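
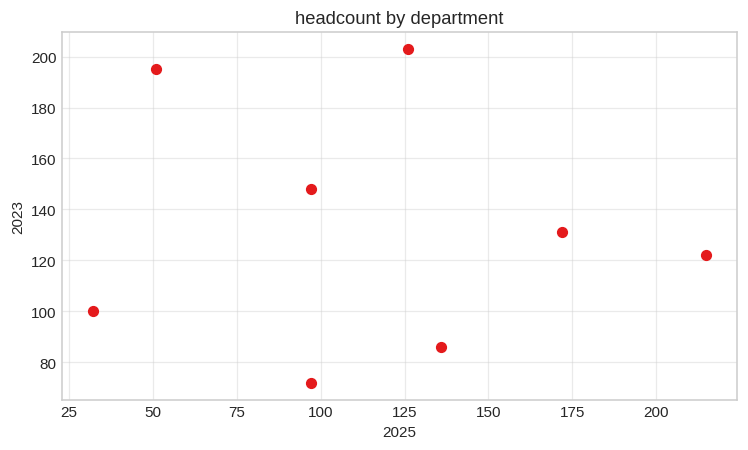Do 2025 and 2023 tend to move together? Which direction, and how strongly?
no clear correlation

Points are roughly uncorrelated; weak (|r| ≈ 0.1).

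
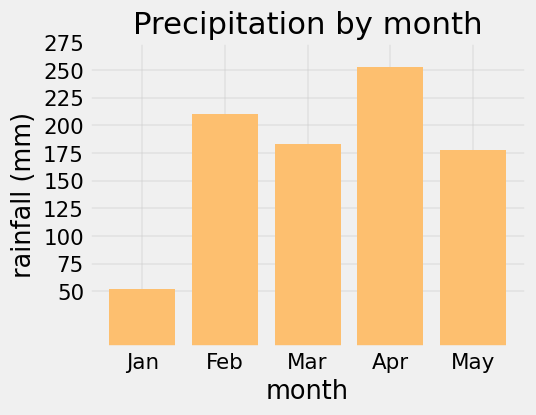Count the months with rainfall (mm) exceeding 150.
4

Above 150: Feb, Mar, Apr, May.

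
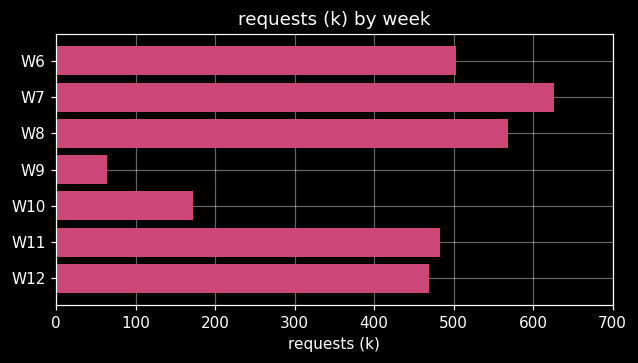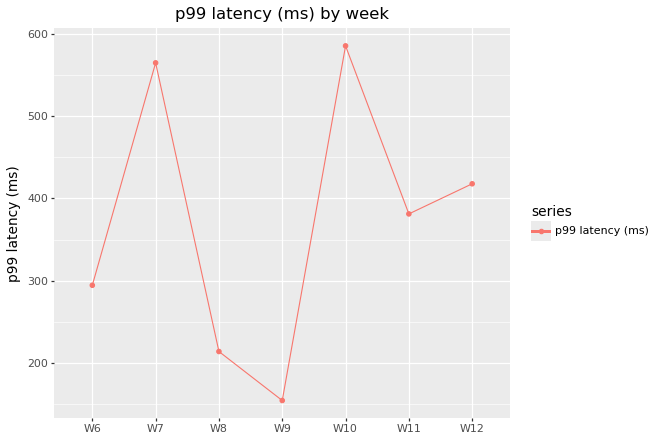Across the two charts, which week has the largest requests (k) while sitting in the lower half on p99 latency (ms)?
W8

Chart 2 median p99 latency (ms) ≈ 400; below-median weeks: W6, W8, W9. Among those, W8 has the highest requests (k) (≈ 600).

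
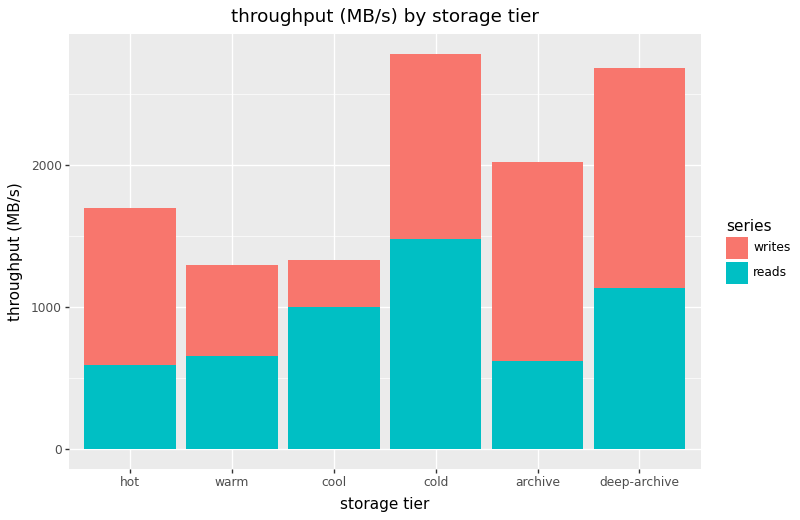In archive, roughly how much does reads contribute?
reads top ≈ 500, bottom ≈ 0; segment ≈ 500.

≈ 500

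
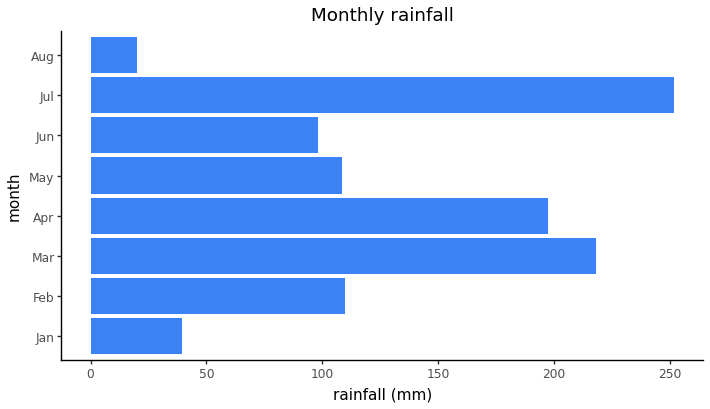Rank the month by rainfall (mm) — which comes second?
Mar

Top 3: Jul ≈ 250, Mar ≈ 225, Apr ≈ 200.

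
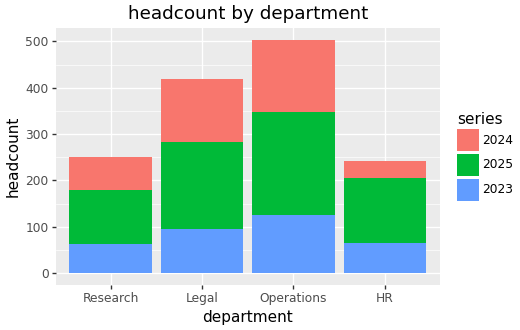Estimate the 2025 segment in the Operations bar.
2025 top ≈ 350, bottom ≈ 100; segment ≈ 250.

≈ 250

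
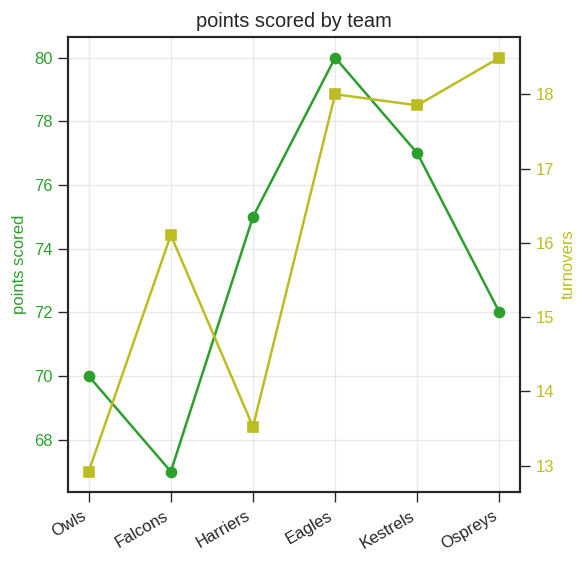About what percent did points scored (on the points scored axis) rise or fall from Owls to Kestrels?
≈ +8.6%

Owls ≈ 70, Kestrels ≈ 76; (76 − 70) / 70 ≈ +8.6%.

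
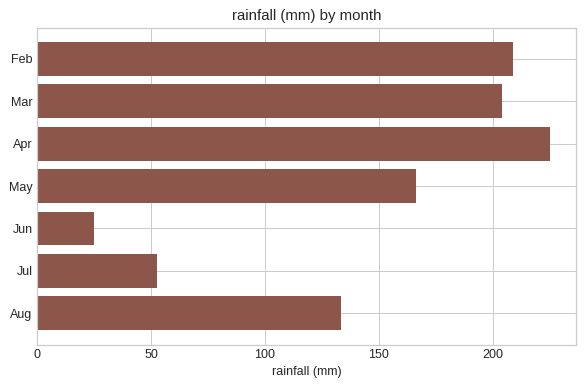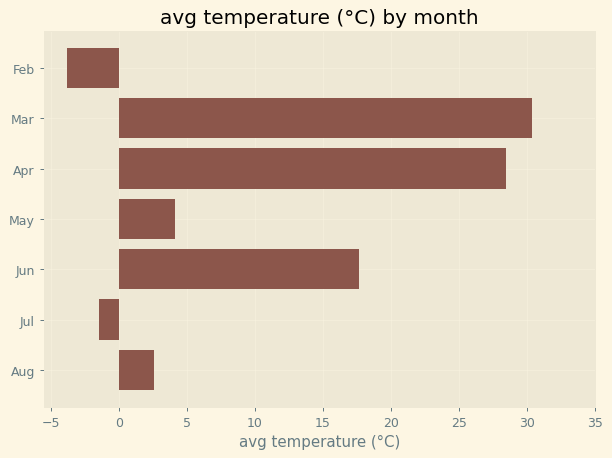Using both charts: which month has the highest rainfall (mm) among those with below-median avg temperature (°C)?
Feb

Chart 2 median avg temperature (°C) ≈ 5; below-median months: Feb, Jul, Aug. Among those, Feb has the highest rainfall (mm) (≈ 200).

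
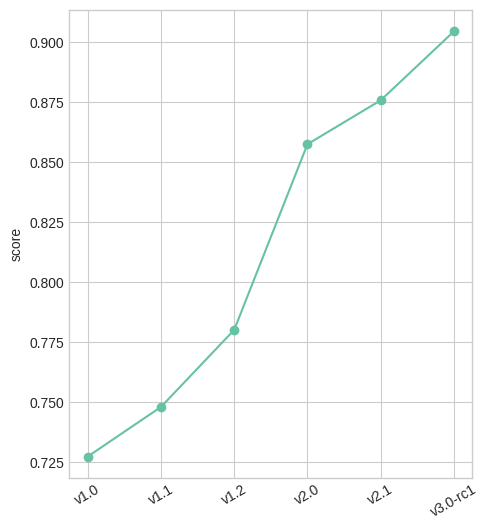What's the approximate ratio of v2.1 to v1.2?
≈ 1.13×

v2.1 ≈ 0.88, v1.2 ≈ 0.78; 0.88/0.78 ≈ 1.13.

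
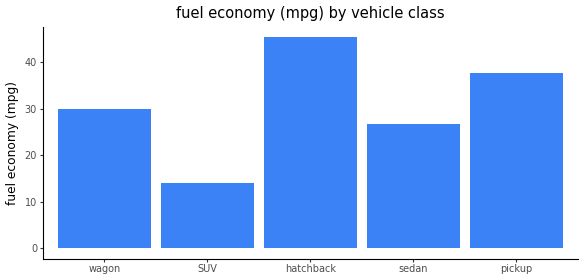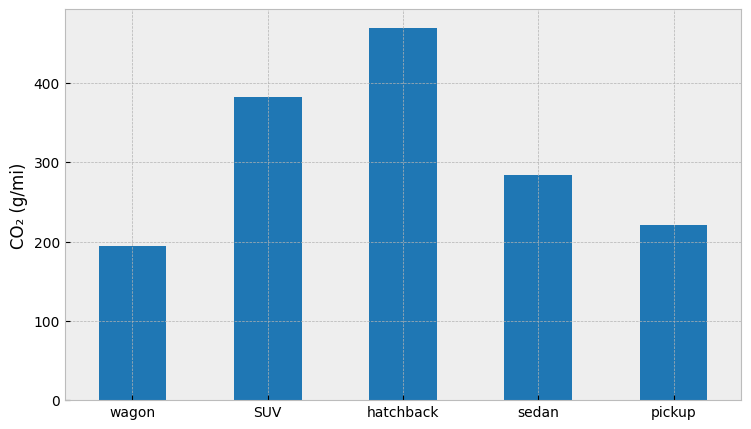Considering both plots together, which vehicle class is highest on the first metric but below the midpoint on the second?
pickup

Chart 2 median CO₂ (g/mi) ≈ 300; below-median vehicle classes: wagon, pickup. Among those, pickup has the highest fuel economy (mpg) (≈ 40).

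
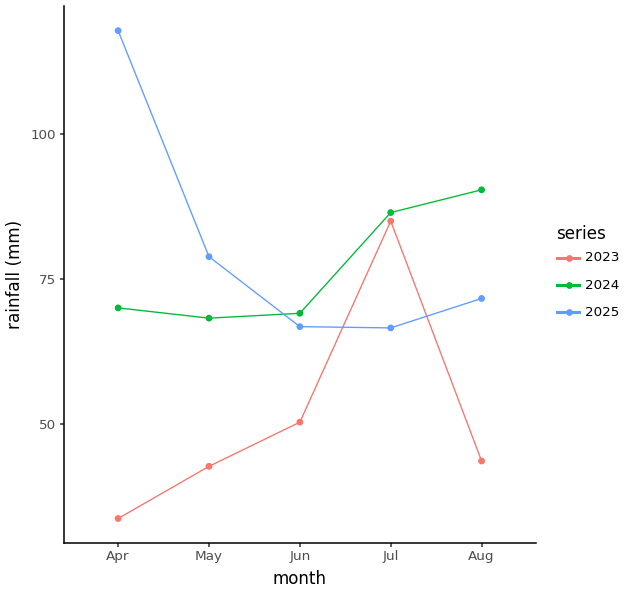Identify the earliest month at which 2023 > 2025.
Jun: 2023 ≈ 50 vs 2025 ≈ 70 (not yet); Jul: 2023 ≈ 90 vs 2025 ≈ 70 (first crossover).

Jul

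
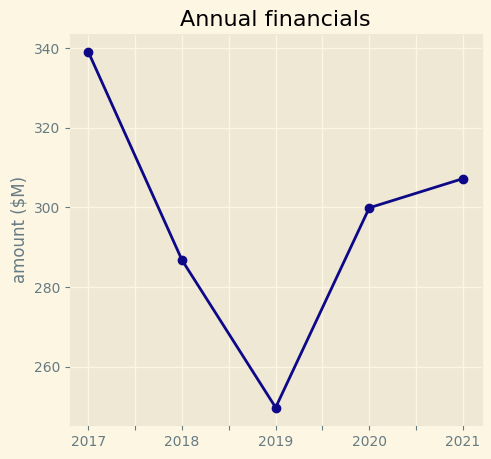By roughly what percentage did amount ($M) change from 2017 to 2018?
2017 ≈ 340, 2018 ≈ 290; (290 − 340) / 340 ≈ -14.7%.

≈ -14.7%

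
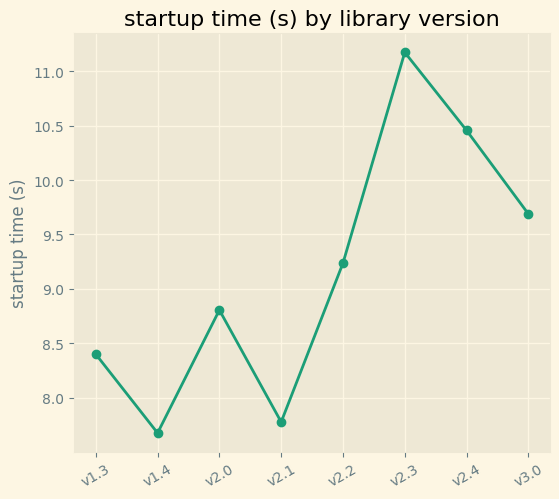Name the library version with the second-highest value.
Top 3: v2.3 ≈ 11.0, v2.4 ≈ 10.5, v3.0 ≈ 9.5.

v2.4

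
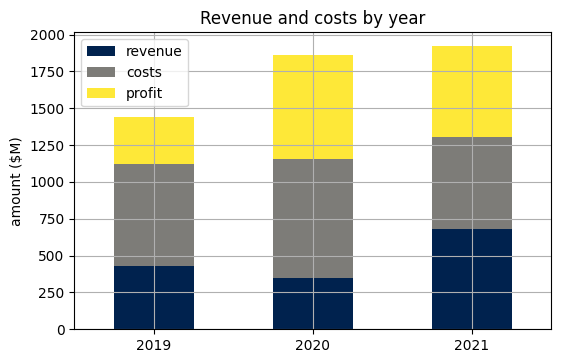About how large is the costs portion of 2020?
costs top ≈ 1200, bottom ≈ 400; segment ≈ 800.

≈ 800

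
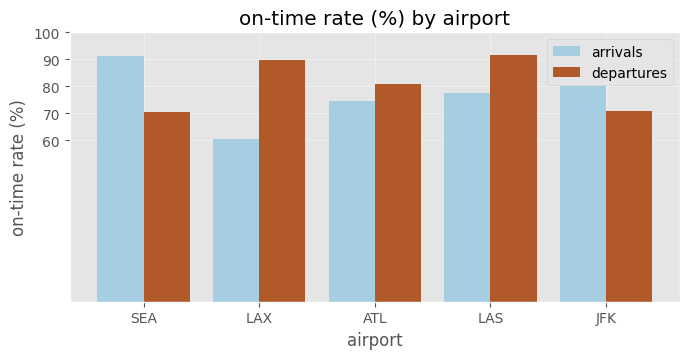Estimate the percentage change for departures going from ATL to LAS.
≈ +12.5%

ATL ≈ 80, LAS ≈ 90; (90 − 80) / 80 ≈ +12.5%.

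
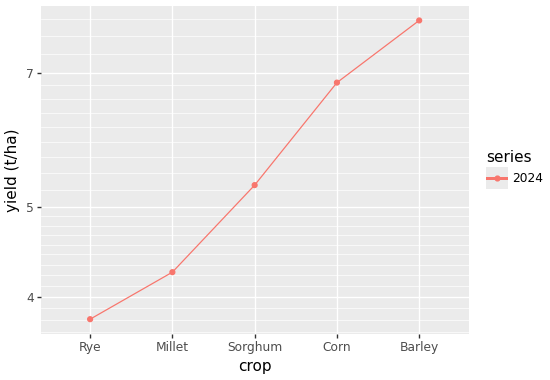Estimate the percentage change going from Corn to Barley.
Corn ≈ 7.0, Barley ≈ 8.0; (8.0 − 7.0) / 7.0 ≈ +14.3%.

≈ +14.3%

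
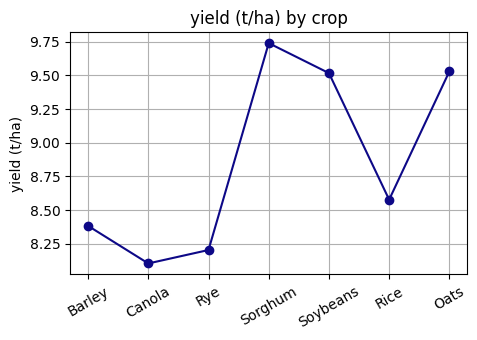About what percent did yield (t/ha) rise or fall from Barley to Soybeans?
Barley ≈ 8.4, Soybeans ≈ 9.6; (9.6 − 8.4) / 8.4 ≈ +14.3%.

≈ +14.3%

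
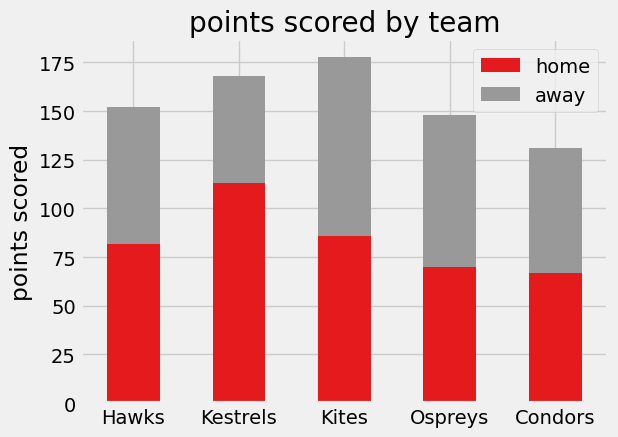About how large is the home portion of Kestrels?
home top ≈ 120, bottom ≈ 0; segment ≈ 120.

≈ 120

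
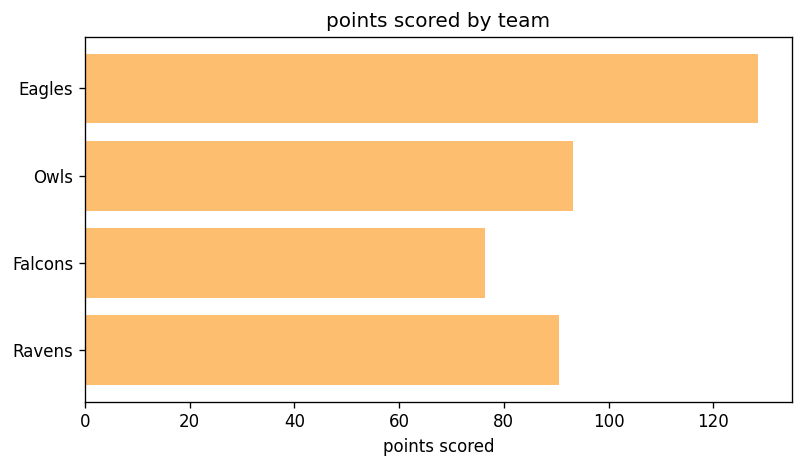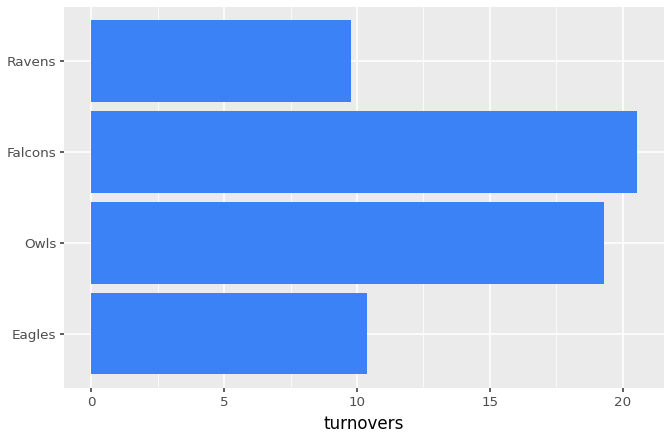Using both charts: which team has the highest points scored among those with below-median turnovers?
Chart 2 median turnovers ≈ 14; below-median teams: Eagles, Ravens. Among those, Eagles has the highest points scored (≈ 120).

Eagles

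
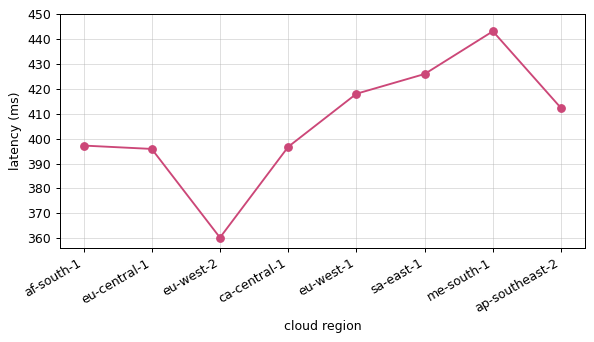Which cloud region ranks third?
eu-west-1

Top 4: me-south-1 ≈ 440, sa-east-1 ≈ 430, eu-west-1 ≈ 420, ap-southeast-2 ≈ 410.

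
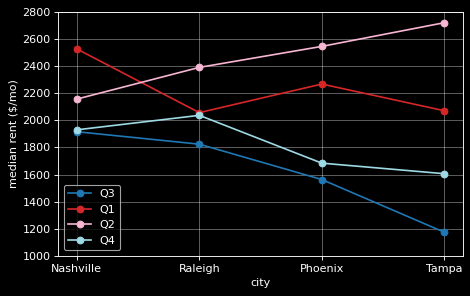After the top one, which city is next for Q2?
Top 3 for Q2: Tampa ≈ 2800, Phoenix ≈ 2600, Raleigh ≈ 2400.

Phoenix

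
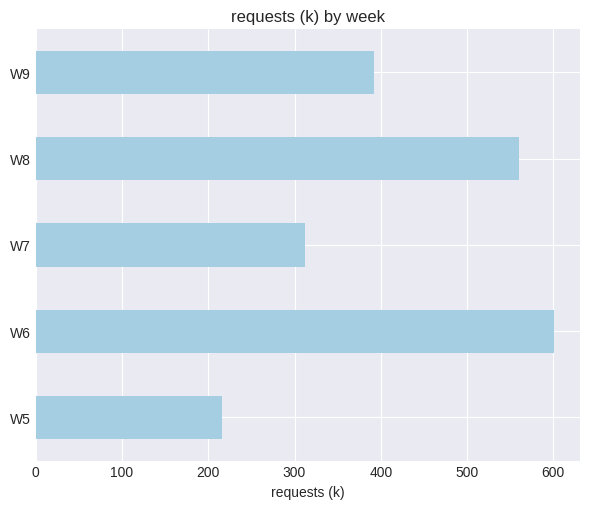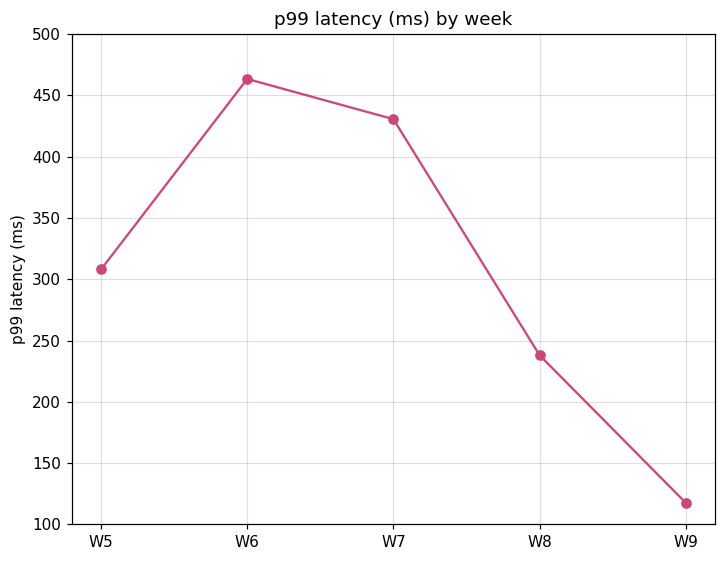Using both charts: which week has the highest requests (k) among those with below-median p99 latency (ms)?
Chart 2 median p99 latency (ms) ≈ 300; below-median weeks: W8, W9. Among those, W8 has the highest requests (k) (≈ 600).

W8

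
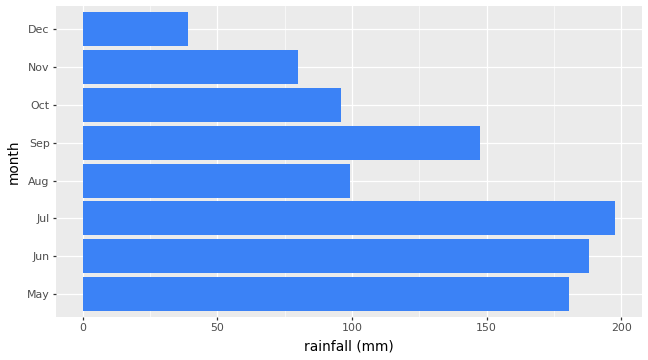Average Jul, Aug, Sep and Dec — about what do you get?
(200 + 100 + 140 + 40) / 4 ≈ 120.

≈ 120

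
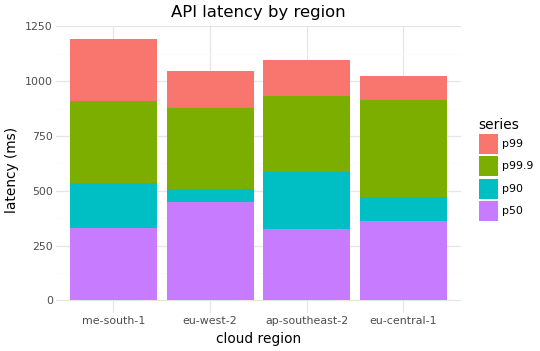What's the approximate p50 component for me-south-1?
≈ 300

p50 top ≈ 300, bottom ≈ 0; segment ≈ 300.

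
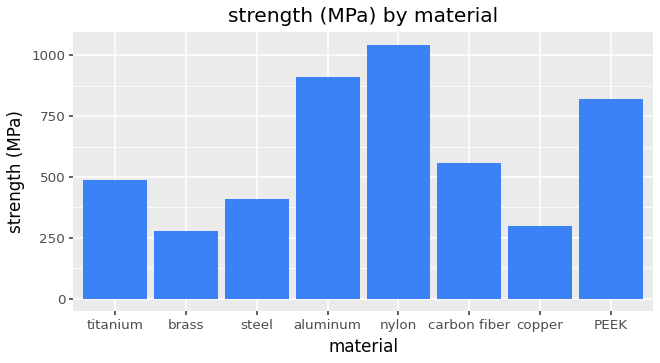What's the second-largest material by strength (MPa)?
aluminum

Top 3: nylon ≈ 1000, aluminum ≈ 900, PEEK ≈ 800.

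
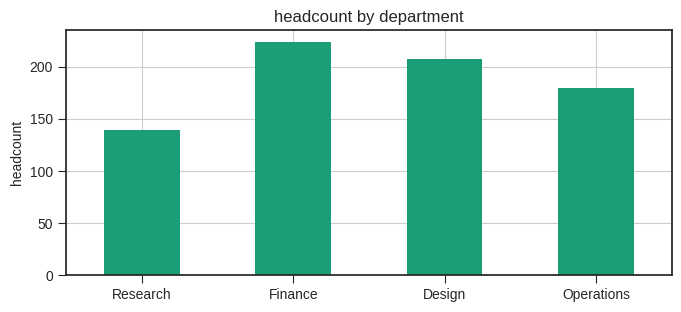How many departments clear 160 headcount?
3

Above 160: Finance, Design, Operations.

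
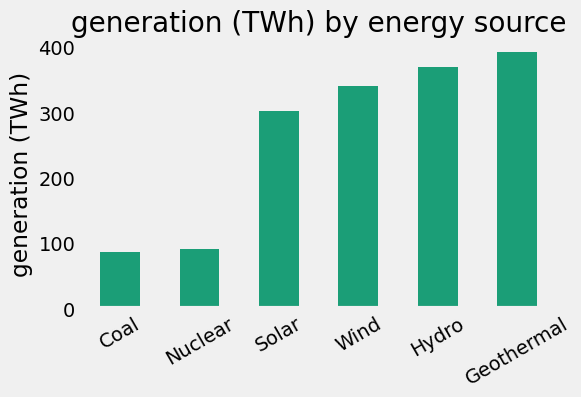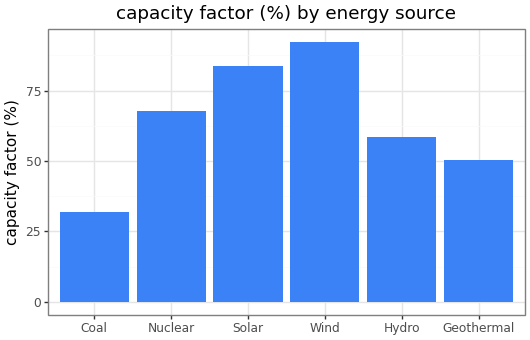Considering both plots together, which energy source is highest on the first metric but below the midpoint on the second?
Geothermal

Chart 2 median capacity factor (%) ≈ 60; below-median energy sources: Coal, Hydro, Geothermal. Among those, Geothermal has the highest generation (TWh) (≈ 400).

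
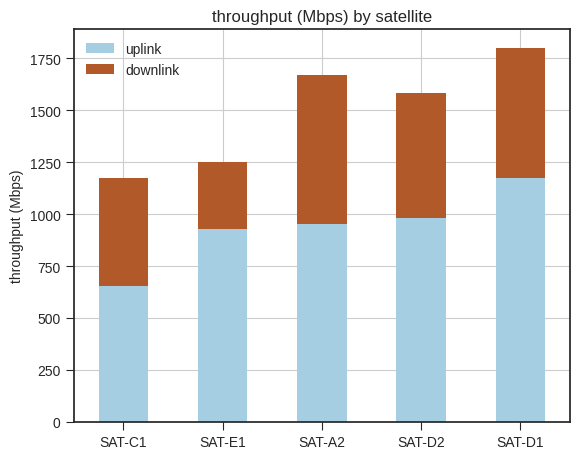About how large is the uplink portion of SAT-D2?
uplink top ≈ 1000, bottom ≈ 0; segment ≈ 1000.

≈ 1000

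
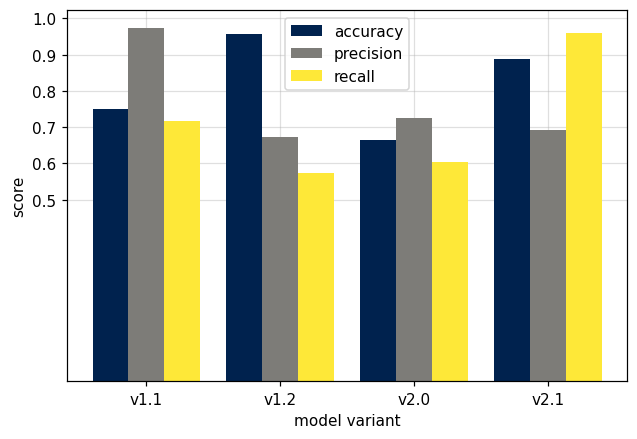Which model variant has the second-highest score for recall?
Top 3 for recall: v2.1 ≈ 1.0, v1.1 ≈ 0.7, v2.0 ≈ 0.6.

v1.1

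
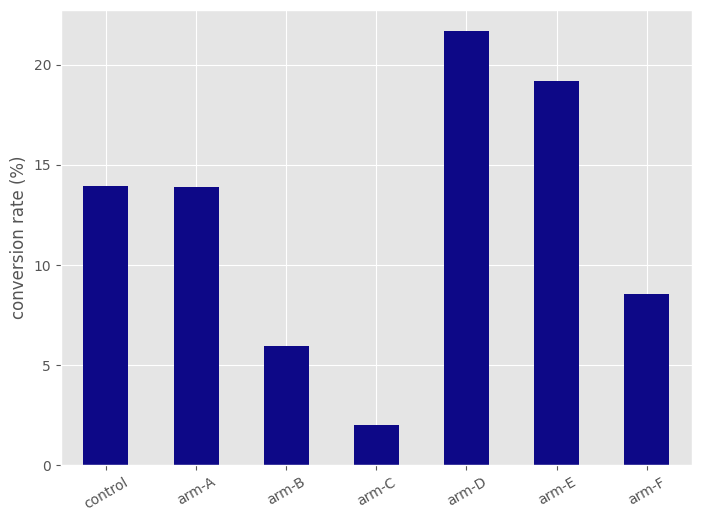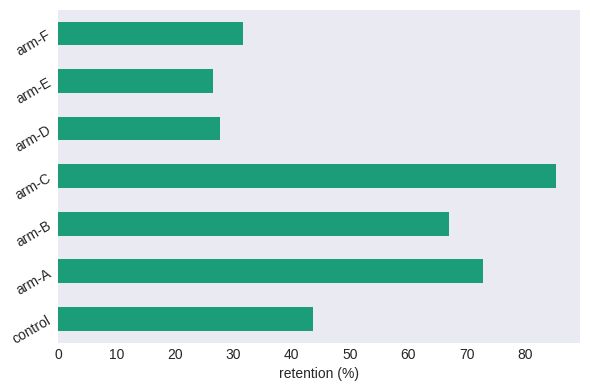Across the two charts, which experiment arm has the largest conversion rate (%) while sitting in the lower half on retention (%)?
Chart 2 median retention (%) ≈ 40; below-median experiment arms: arm-D, arm-E, arm-F. Among those, arm-D has the highest conversion rate (%) (≈ 22).

arm-D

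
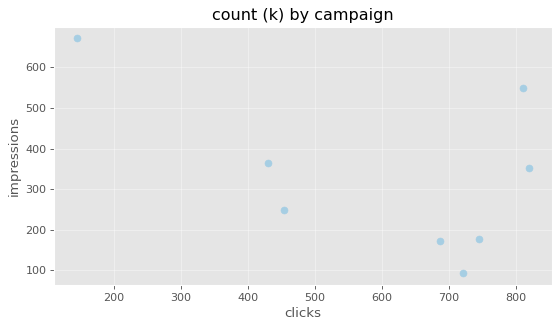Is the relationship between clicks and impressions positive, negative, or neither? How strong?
negative, moderate

Points are negatively correlated; moderate (|r| ≈ 0.5).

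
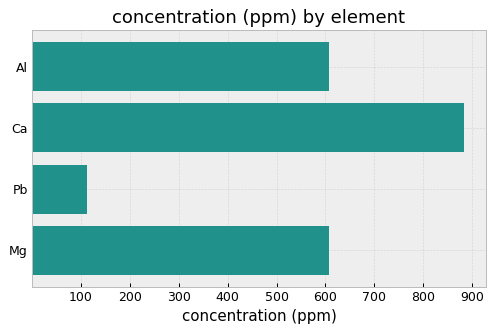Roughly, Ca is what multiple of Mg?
≈ 1.5×

Ca ≈ 900, Mg ≈ 600; 900/600 ≈ 1.5.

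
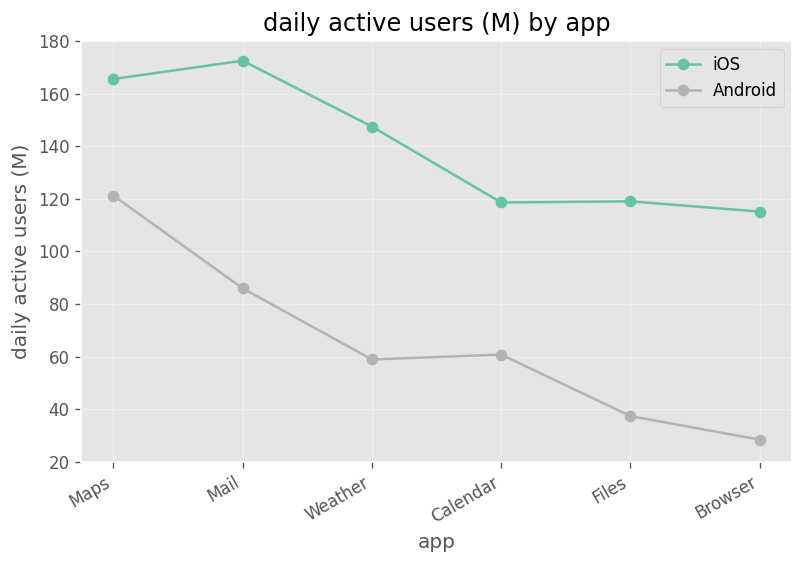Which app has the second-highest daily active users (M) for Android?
Top 3 for Android: Maps ≈ 120, Mail ≈ 80, Calendar ≈ 60.

Mail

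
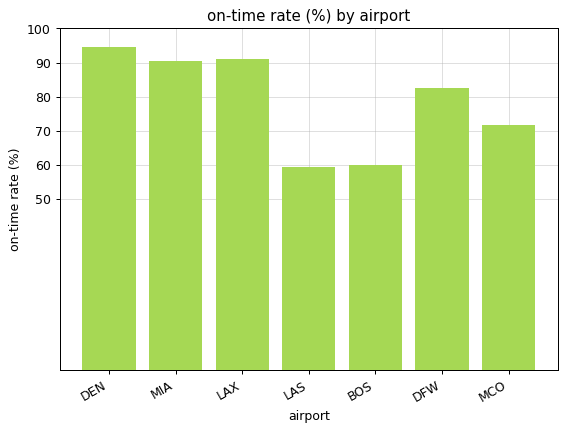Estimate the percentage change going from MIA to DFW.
≈ -11.1%

MIA ≈ 90, DFW ≈ 80; (80 − 90) / 90 ≈ -11.1%.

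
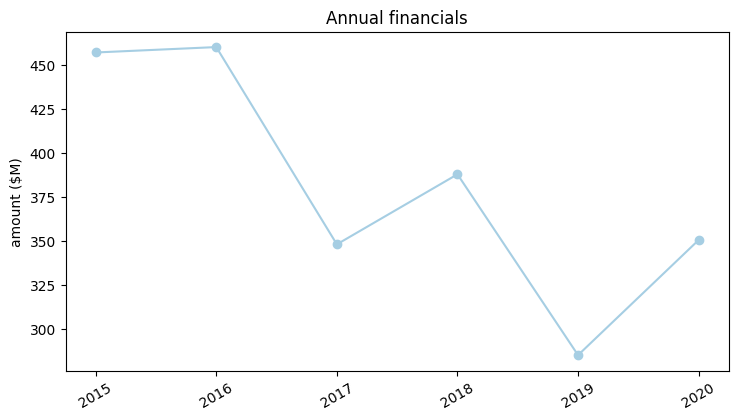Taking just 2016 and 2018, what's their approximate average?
(460 + 380) / 2 ≈ 420.

≈ 420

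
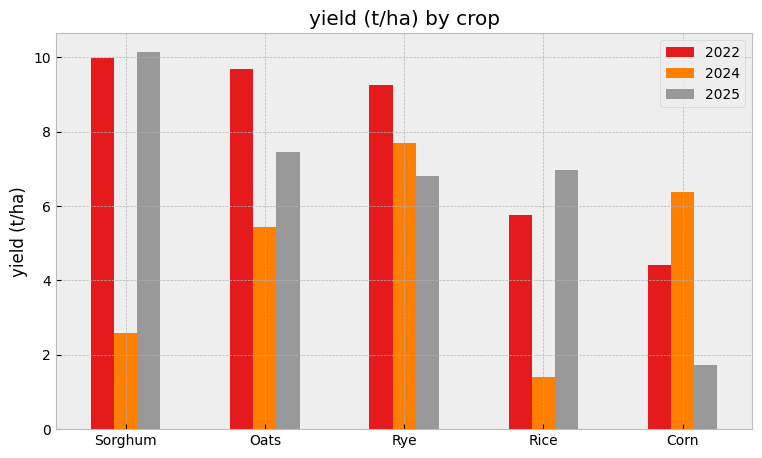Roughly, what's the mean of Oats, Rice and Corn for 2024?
(5 + 1 + 6) / 3 ≈ 4.

≈ 4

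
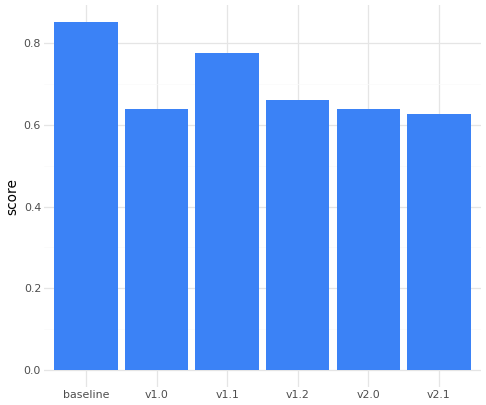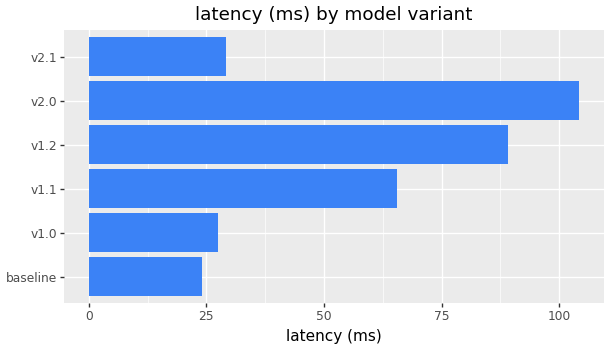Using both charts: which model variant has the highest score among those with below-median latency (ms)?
Chart 2 median latency (ms) ≈ 50; below-median model variants: baseline, v1.0, v2.1. Among those, baseline has the highest score (≈ 0.9).

baseline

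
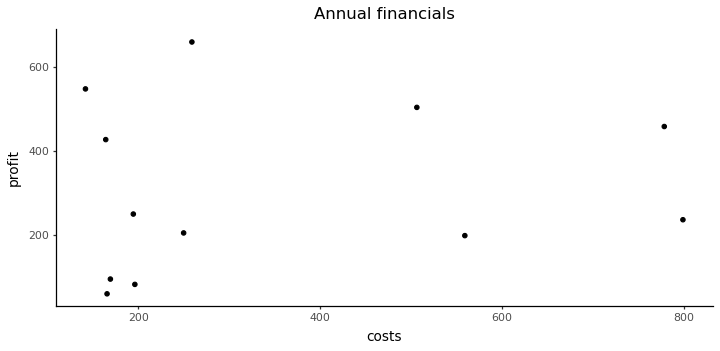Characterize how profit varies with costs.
Points are roughly uncorrelated; weak (|r| ≈ 0.1).

no clear correlation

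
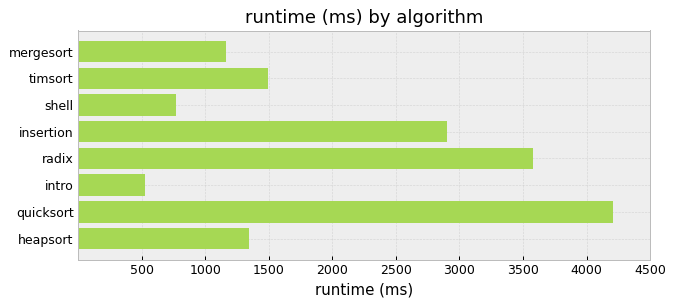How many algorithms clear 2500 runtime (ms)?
Above 2500: insertion, radix, quicksort.

3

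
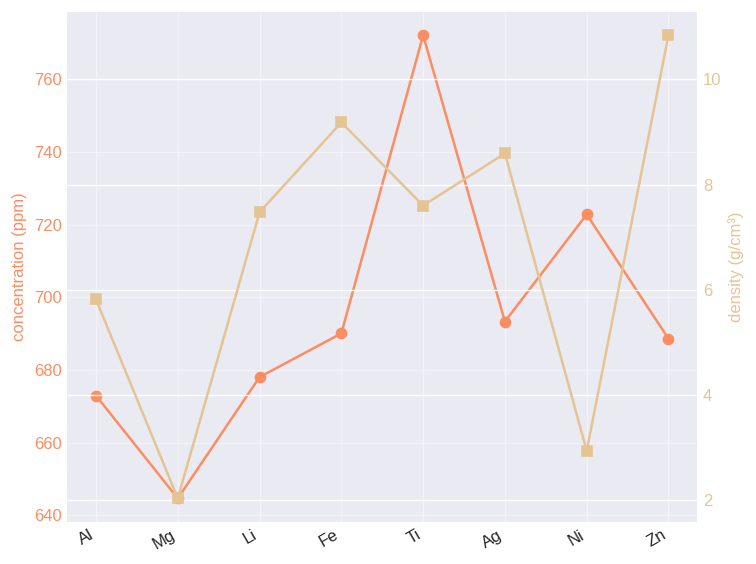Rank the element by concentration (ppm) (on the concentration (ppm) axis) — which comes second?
Ni

Top 3 (on the concentration (ppm) axis): Ti ≈ 780, Ni ≈ 720, Ag ≈ 700.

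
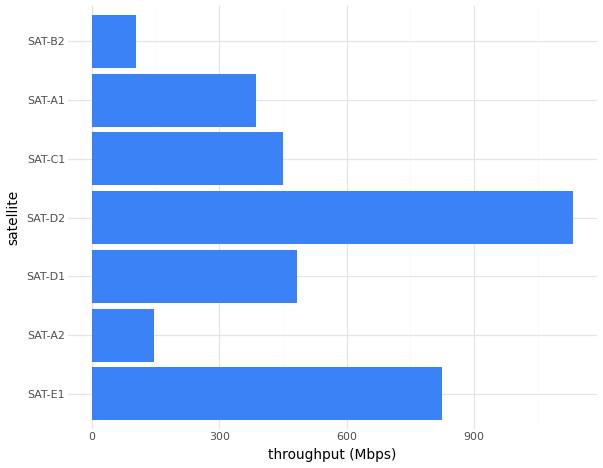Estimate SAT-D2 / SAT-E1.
SAT-D2 ≈ 1100, SAT-E1 ≈ 800; 1100/800 ≈ 1.38.

≈ 1.38×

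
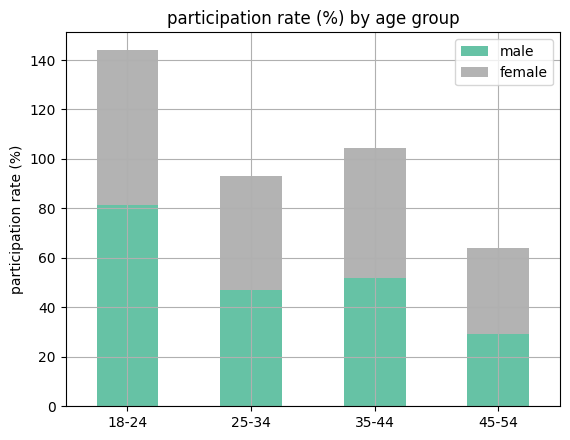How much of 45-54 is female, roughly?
female top ≈ 60, bottom ≈ 20; segment ≈ 40.

≈ 40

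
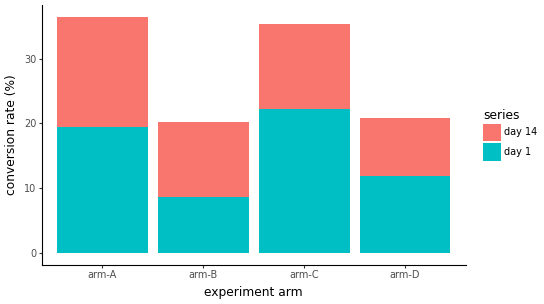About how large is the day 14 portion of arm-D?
≈ 10

day 14 top ≈ 20, bottom ≈ 10; segment ≈ 10.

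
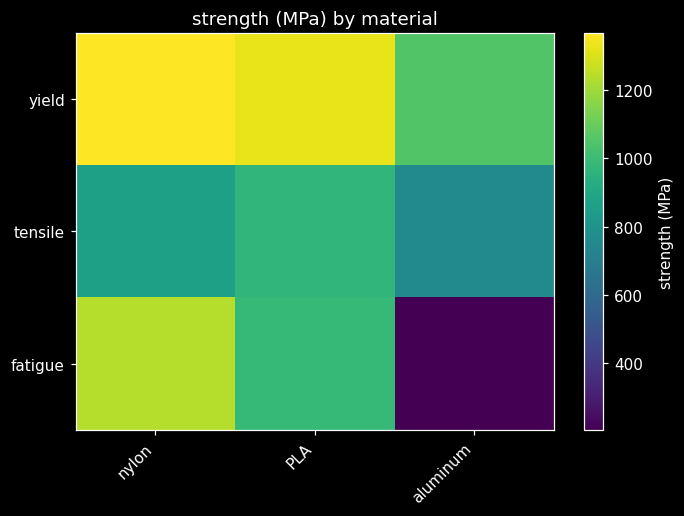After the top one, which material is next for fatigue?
Top 3 for fatigue: nylon ≈ 1200, PLA ≈ 1000, aluminum ≈ 200.

PLA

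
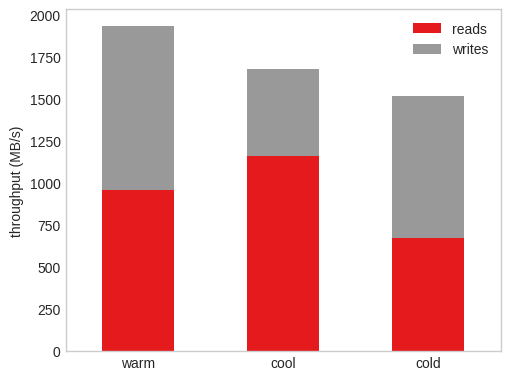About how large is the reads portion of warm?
reads top ≈ 1000, bottom ≈ 0; segment ≈ 1000.

≈ 1000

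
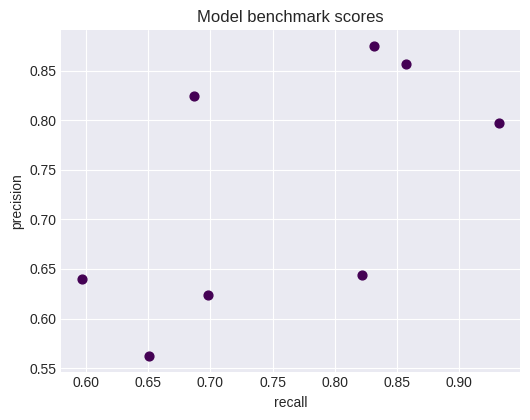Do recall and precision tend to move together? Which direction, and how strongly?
Points are positively correlated; moderate (|r| ≈ 0.6).

positive, moderate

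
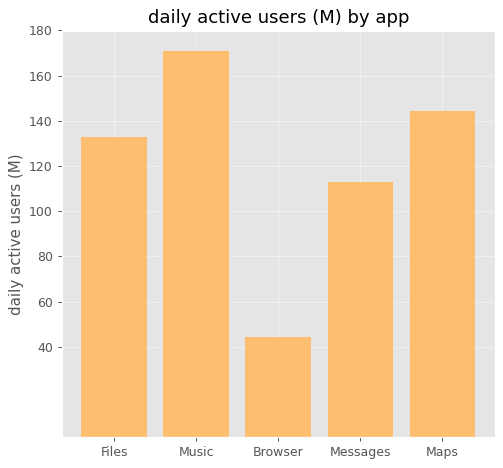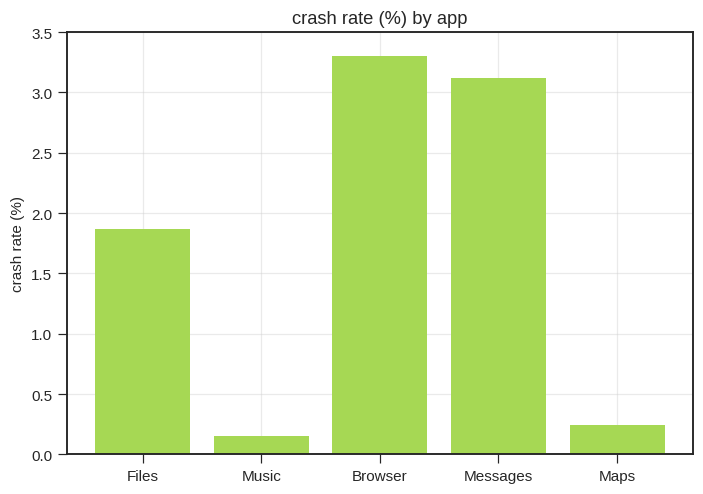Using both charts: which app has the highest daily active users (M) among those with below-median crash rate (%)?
Music

Chart 2 median crash rate (%) ≈ 2; below-median apps: Music, Maps. Among those, Music has the highest daily active users (M) (≈ 180).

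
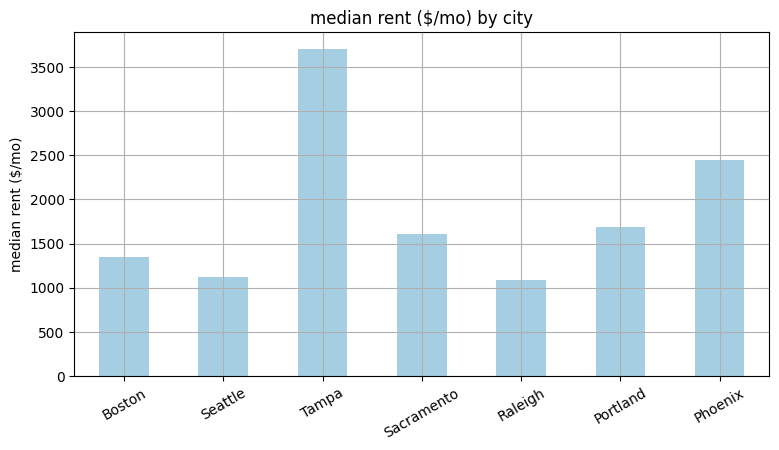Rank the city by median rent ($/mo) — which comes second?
Phoenix

Top 3: Tampa ≈ 3500, Phoenix ≈ 2500, Portland ≈ 1500.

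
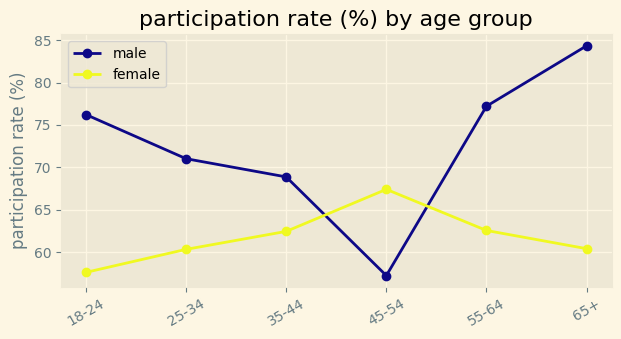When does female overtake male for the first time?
35-44: female ≈ 60 vs male ≈ 70 (not yet); 45-54: female ≈ 65 vs male ≈ 55 (first crossover).

45-54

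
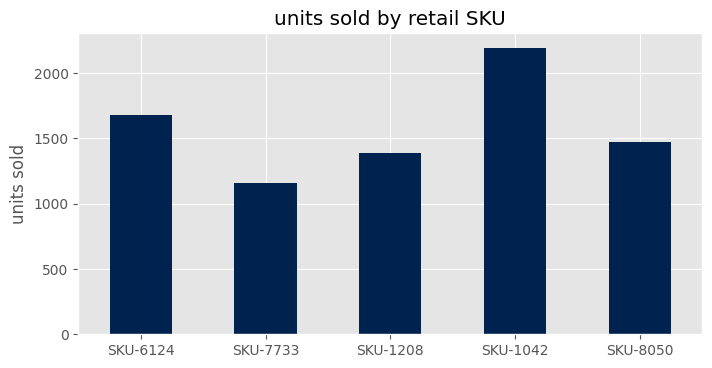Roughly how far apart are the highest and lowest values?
≈ 1000

Max SKU-1042 ≈ 2200, min SKU-7733 ≈ 1200; range ≈ 1000.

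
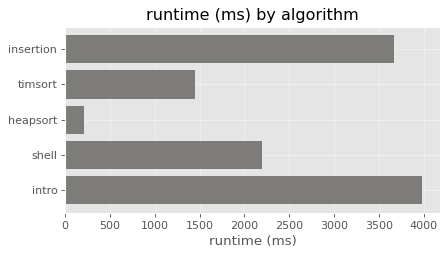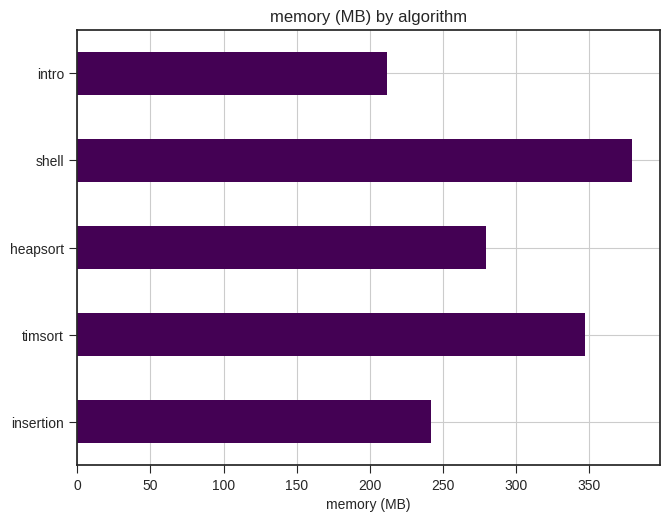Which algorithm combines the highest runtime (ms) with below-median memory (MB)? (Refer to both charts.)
Chart 2 median memory (MB) ≈ 300; below-median algorithms: insertion, intro. Among those, intro has the highest runtime (ms) (≈ 4000).

intro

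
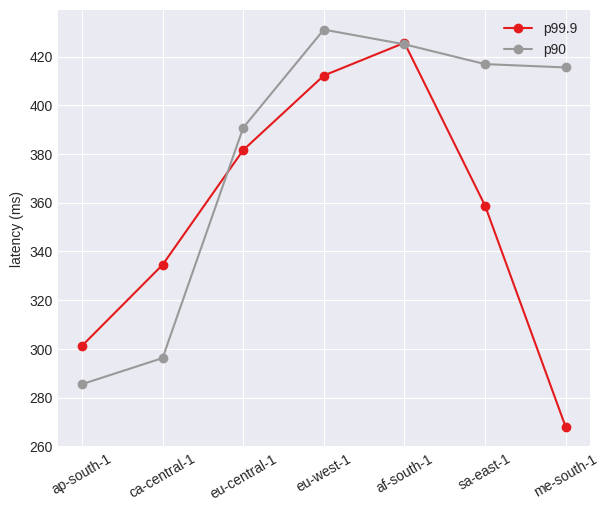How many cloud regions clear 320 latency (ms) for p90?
5

Above 320: eu-central-1, eu-west-1, af-south-1, sa-east-1, me-south-1.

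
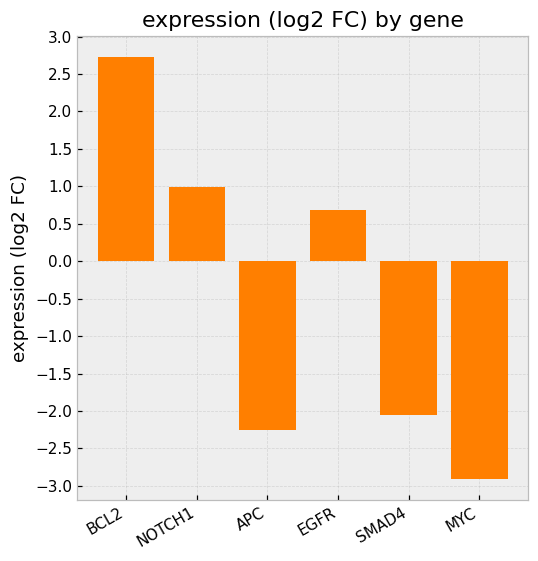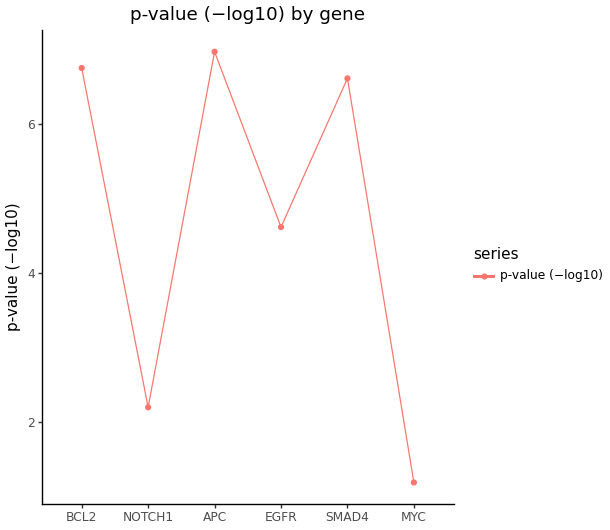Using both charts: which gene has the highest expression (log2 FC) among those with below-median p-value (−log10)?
NOTCH1

Chart 2 median p-value (−log10) ≈ 6; below-median genes: NOTCH1, EGFR, MYC. Among those, NOTCH1 has the highest expression (log2 FC) (≈ 1).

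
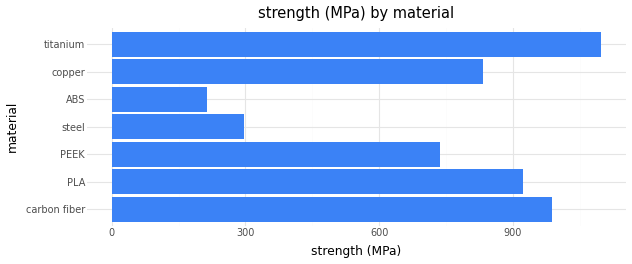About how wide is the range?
Max titanium ≈ 1100, min ABS ≈ 200; range ≈ 900.

≈ 900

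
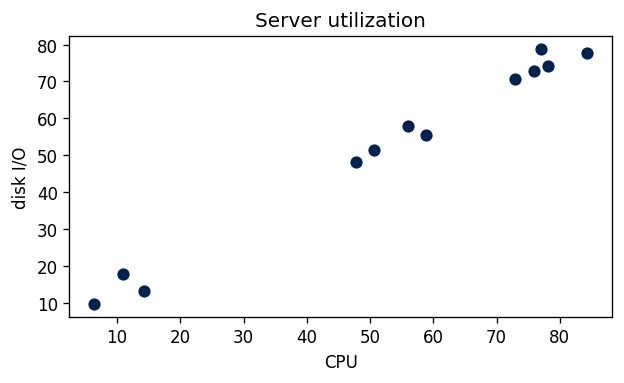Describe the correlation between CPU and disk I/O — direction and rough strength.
positive, strong

Points are positively correlated; strong (|r| ≈ 1.0).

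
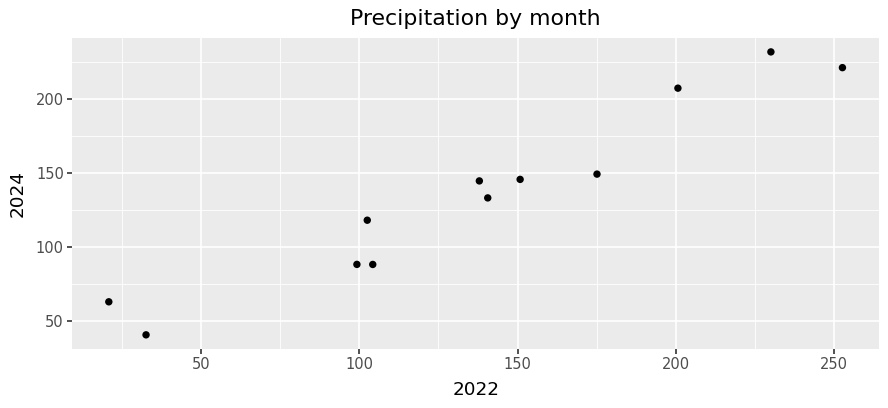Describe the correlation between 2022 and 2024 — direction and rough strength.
positive, strong

Points are positively correlated; strong (|r| ≈ 1.0).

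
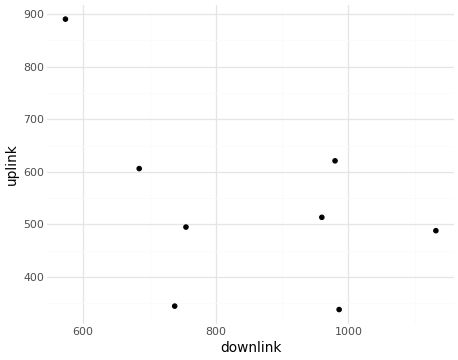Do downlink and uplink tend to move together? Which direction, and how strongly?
Points are negatively correlated; moderate (|r| ≈ 0.5).

negative, moderate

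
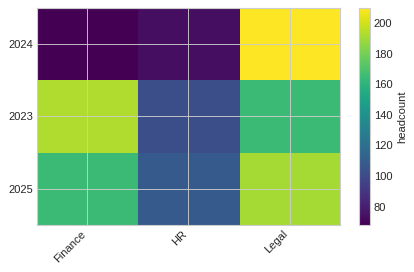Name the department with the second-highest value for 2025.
Finance

Top 3 for 2025: Legal ≈ 200, Finance ≈ 160, HR ≈ 100.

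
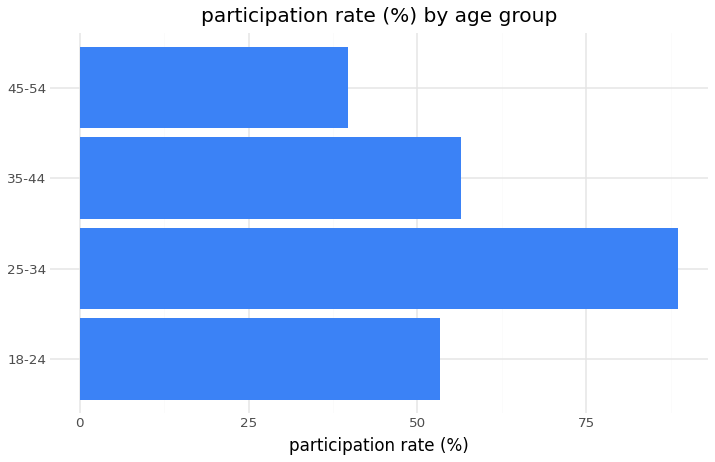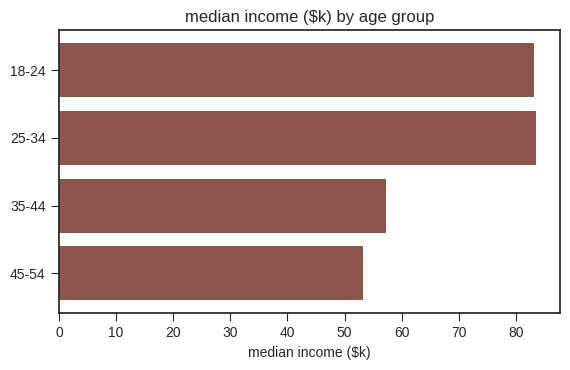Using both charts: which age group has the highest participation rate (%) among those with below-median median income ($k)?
35-44

Chart 2 median median income ($k) ≈ 70; below-median age groups: 35-44, 45-54. Among those, 35-44 has the highest participation rate (%) (≈ 60).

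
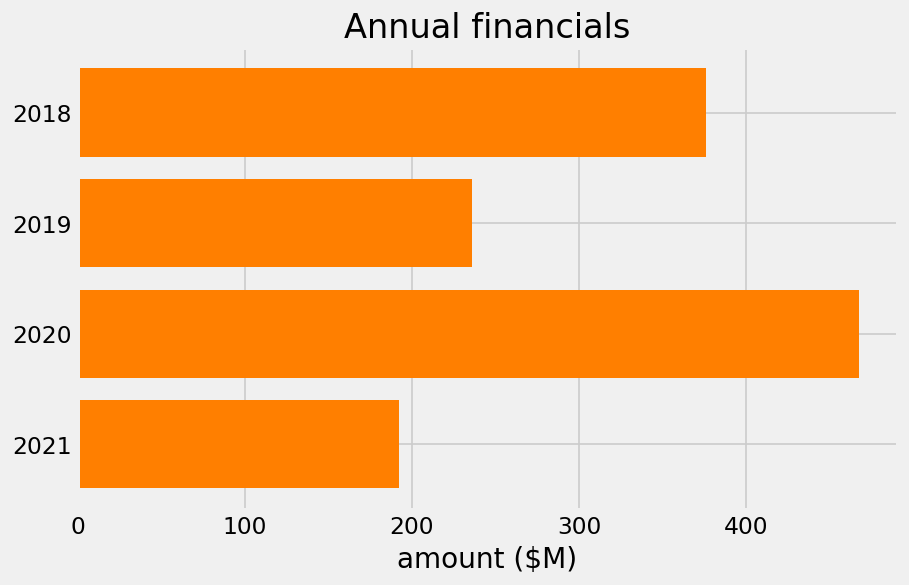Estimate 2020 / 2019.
≈ 1.8×

2020 ≈ 450, 2019 ≈ 250; 450/250 ≈ 1.8.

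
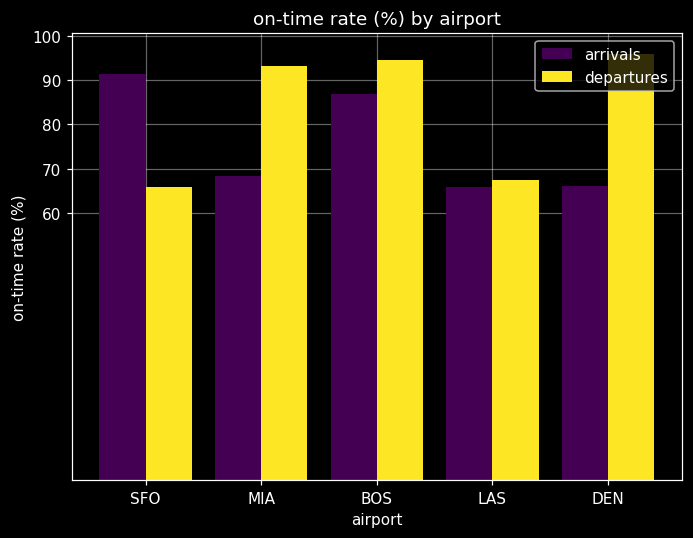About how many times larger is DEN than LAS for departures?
≈ 1.43×

DEN ≈ 100, LAS ≈ 70; 100/70 ≈ 1.43.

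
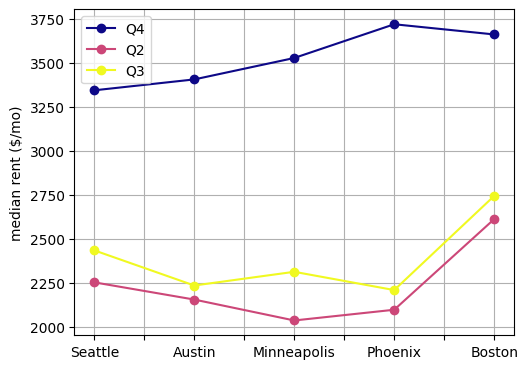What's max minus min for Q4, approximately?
≈ 400

Max Phoenix ≈ 3800, min Seattle ≈ 3400; range ≈ 400.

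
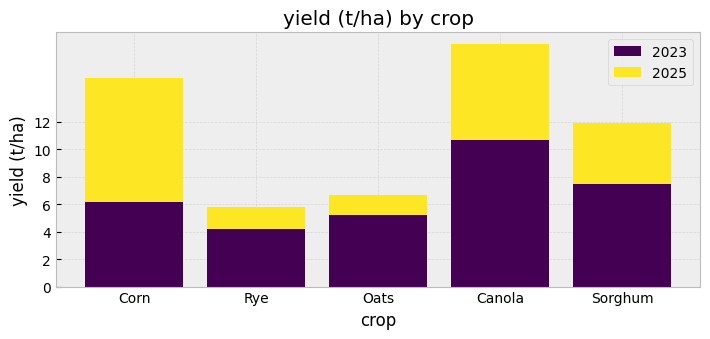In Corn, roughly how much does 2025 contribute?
≈ 10

2025 top ≈ 16, bottom ≈ 6; segment ≈ 10.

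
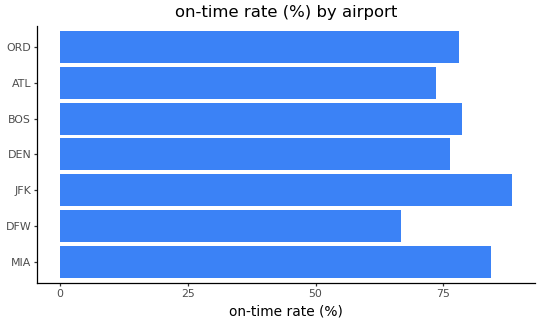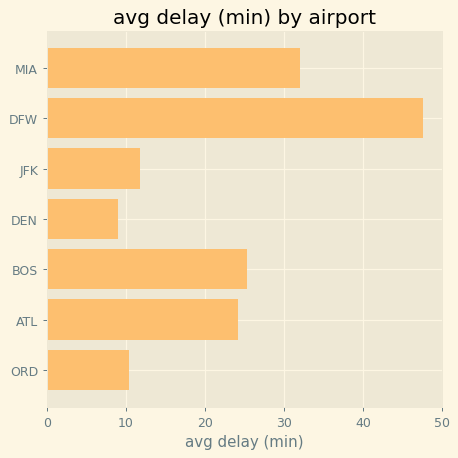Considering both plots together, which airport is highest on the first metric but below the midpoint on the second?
Chart 2 median avg delay (min) ≈ 25; below-median airports: JFK, DEN, ORD. Among those, JFK has the highest on-time rate (%) (≈ 90).

JFK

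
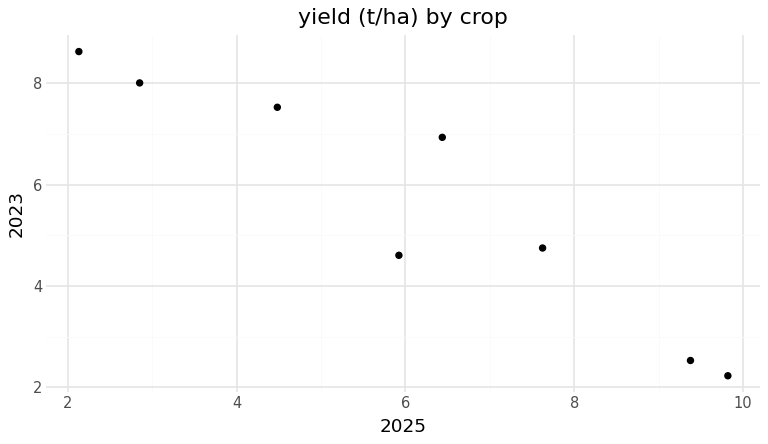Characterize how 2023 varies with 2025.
negative, strong

Points are negatively correlated; strong (|r| ≈ 0.9).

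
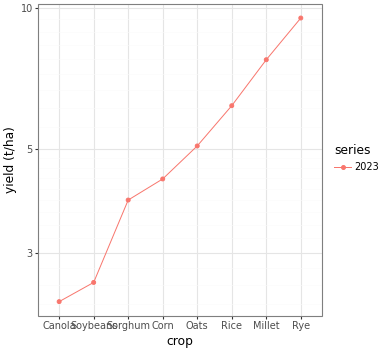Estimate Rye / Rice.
Rye ≈ 10, Rice ≈ 6; 10/6 ≈ 1.67.

≈ 1.67×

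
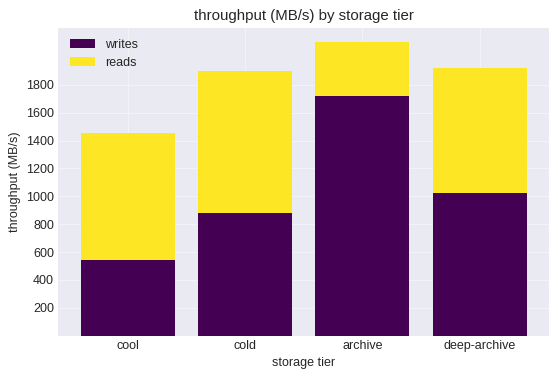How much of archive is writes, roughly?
≈ 1800

writes top ≈ 1800, bottom ≈ 0; segment ≈ 1800.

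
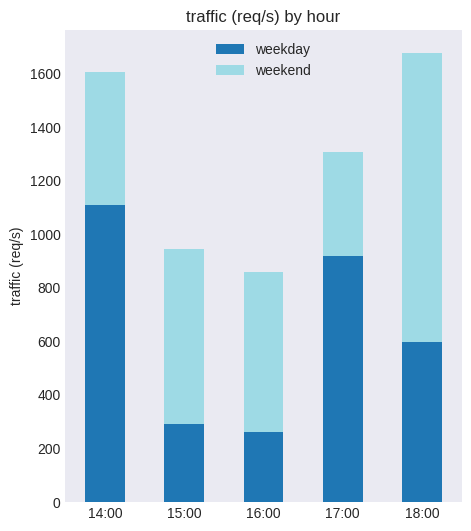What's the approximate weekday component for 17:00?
≈ 1000

weekday top ≈ 1000, bottom ≈ 0; segment ≈ 1000.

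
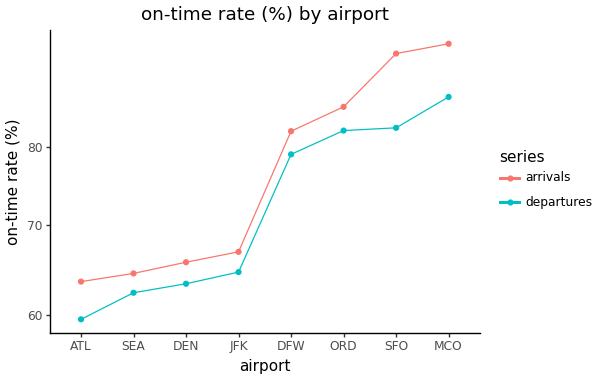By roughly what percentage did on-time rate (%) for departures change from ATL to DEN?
ATL ≈ 60, DEN ≈ 65; (65 − 60) / 60 ≈ +8.3%.

≈ +8.3%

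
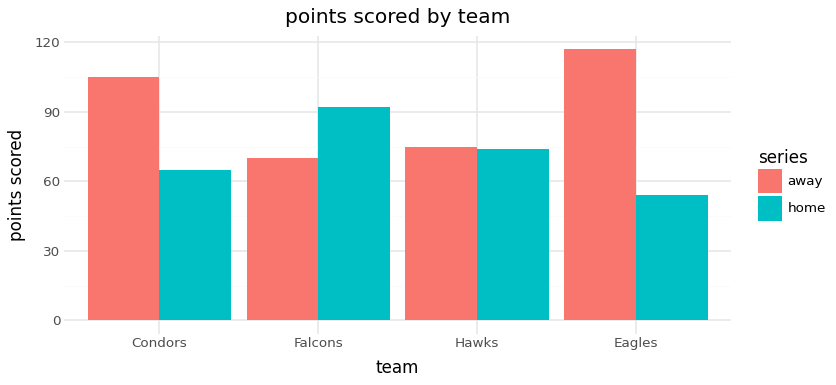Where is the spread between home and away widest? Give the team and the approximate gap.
Eagles, ≈ 70

Eagles: home ≈ 50, away ≈ 120 → gap ≈ 70. Next-largest (Condors) is only ≈ 40.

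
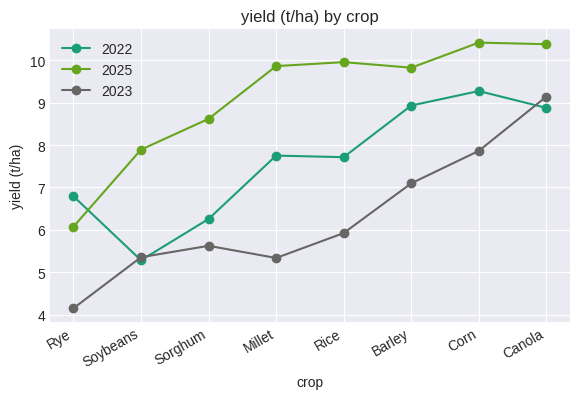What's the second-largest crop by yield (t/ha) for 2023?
Top 3 for 2023: Canola ≈ 9, Corn ≈ 8, Barley ≈ 7.

Corn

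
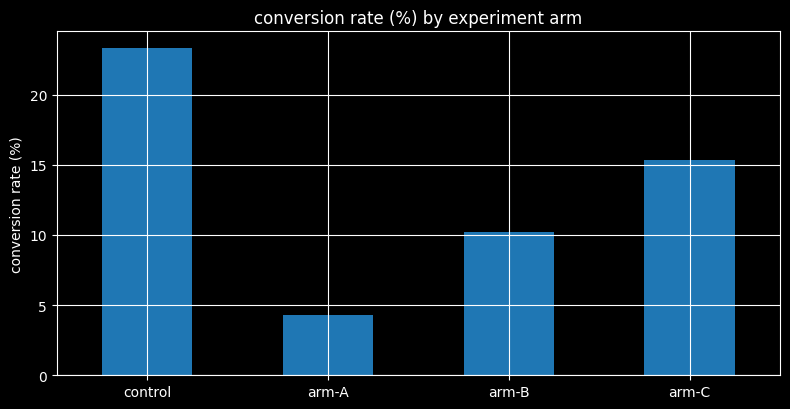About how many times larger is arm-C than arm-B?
≈ 1.6×

arm-C ≈ 16, arm-B ≈ 10; 16/10 ≈ 1.6.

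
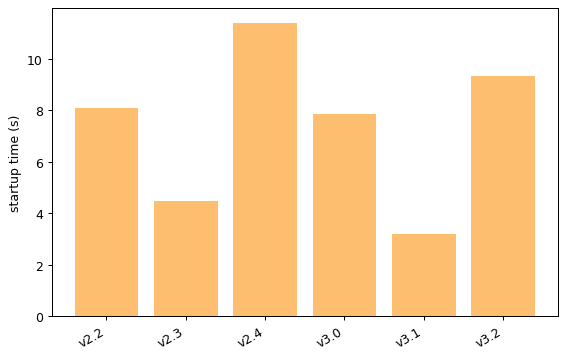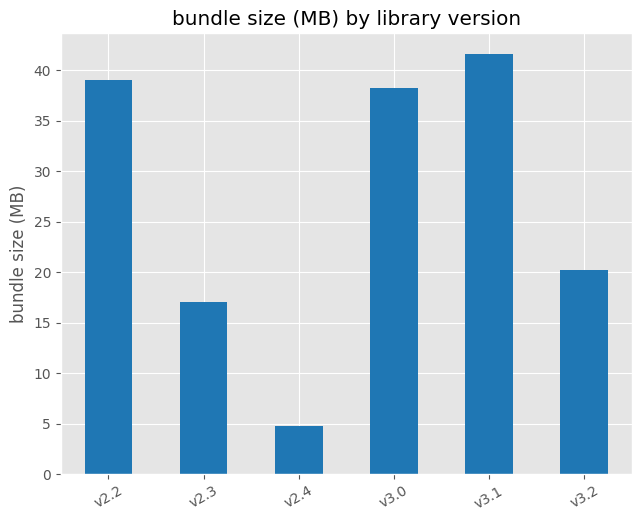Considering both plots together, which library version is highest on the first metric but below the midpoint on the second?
v2.4

Chart 2 median bundle size (MB) ≈ 30; below-median library versions: v2.3, v2.4, v3.2. Among those, v2.4 has the highest startup time (s) (≈ 12).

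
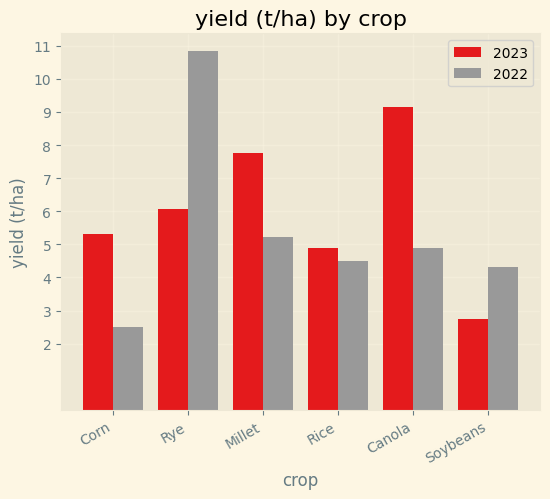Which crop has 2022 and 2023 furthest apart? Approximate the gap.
Rye, ≈ 5 t/ha

Rye: 2022 ≈ 11, 2023 ≈ 6 → gap ≈ 5. Next-largest (Canola) is only ≈ 4.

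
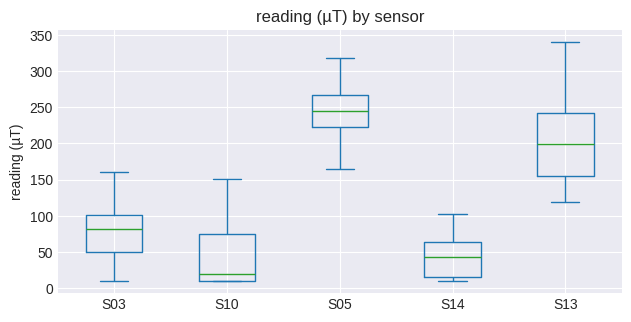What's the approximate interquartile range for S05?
Q3 ≈ 260, Q1 ≈ 220; IQR ≈ 40.

≈ 40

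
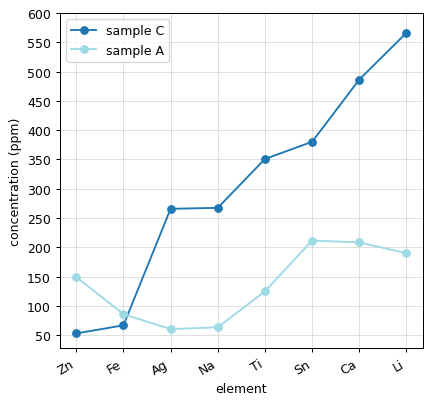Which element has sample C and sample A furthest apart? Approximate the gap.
Li: sample C ≈ 550, sample A ≈ 200 → gap ≈ 350. Next-largest (Ca) is only ≈ 300.

Li, ≈ 350 ppm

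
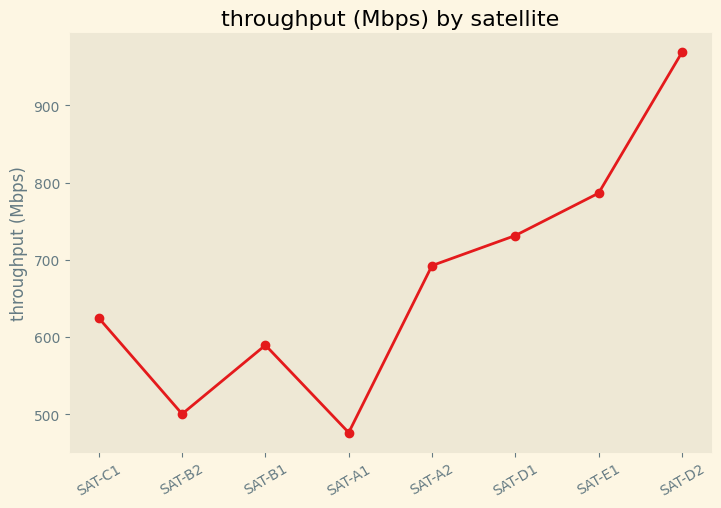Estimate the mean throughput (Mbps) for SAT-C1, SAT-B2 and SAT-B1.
(600 + 500 + 600) / 3 ≈ 567.

≈ 567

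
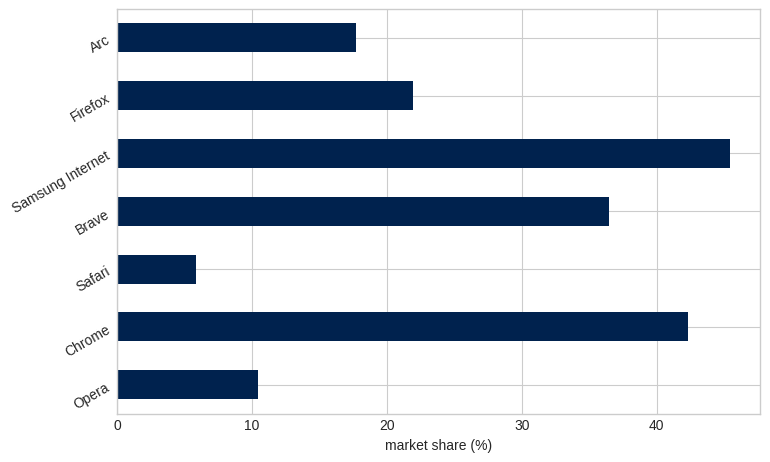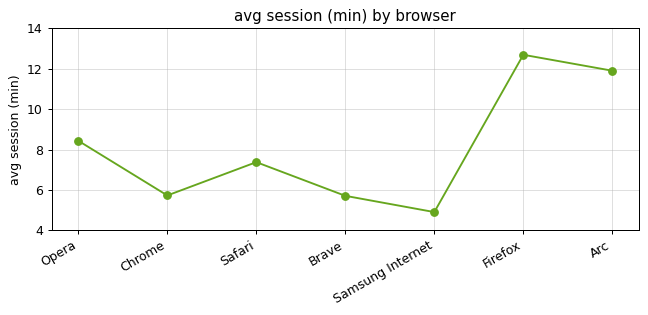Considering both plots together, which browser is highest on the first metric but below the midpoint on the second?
Samsung Internet

Chart 2 median avg session (min) ≈ 8; below-median browsers: Chrome, Brave, Samsung Internet. Among those, Samsung Internet has the highest market share (%) (≈ 45).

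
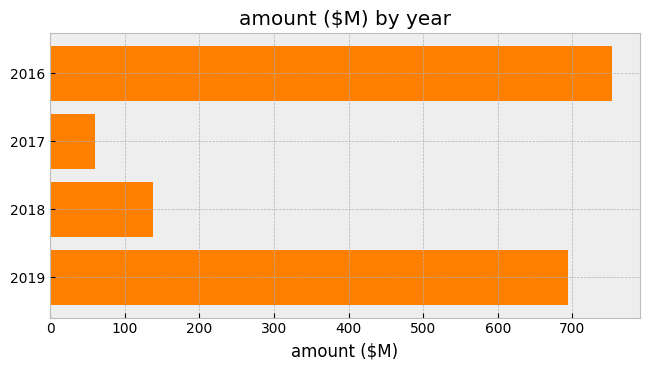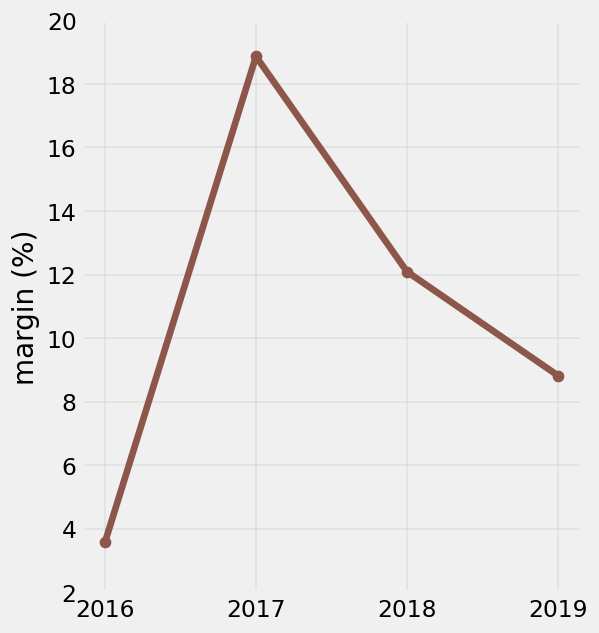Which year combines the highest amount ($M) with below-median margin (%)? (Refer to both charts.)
Chart 2 median margin (%) ≈ 10; below-median years: 2016, 2019. Among those, 2016 has the highest amount ($M) (≈ 800).

2016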